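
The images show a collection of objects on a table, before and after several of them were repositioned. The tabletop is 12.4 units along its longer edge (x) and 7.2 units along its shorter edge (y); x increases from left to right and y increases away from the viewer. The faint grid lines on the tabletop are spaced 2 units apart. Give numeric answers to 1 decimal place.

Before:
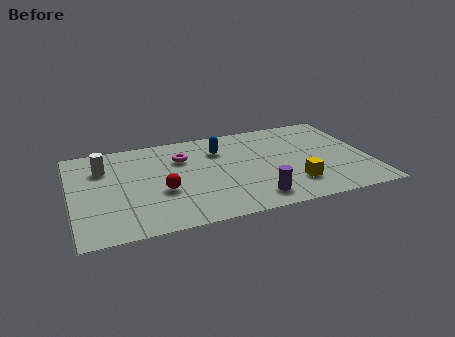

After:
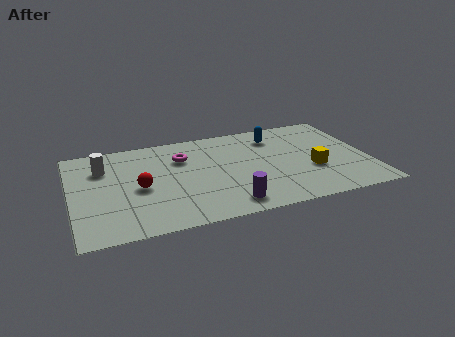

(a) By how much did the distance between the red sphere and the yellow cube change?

+1.7

Before: roughly 5.5 units apart; after: 7.2. That's 1.7 units further apart.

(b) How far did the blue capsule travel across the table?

2.4

From (6.3, 5.3) to (8.7, 5.7), the blue capsule covered √(2.4² + 0.4²) ≈ 2.4 units.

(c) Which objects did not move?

the white cylinder and the magenta torus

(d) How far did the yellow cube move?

1.3

The yellow cube was near (9.1, 1.8) before and (10.0, 2.7) after, so it travelled √(0.9² + 0.9²) ≈ 1.3 units.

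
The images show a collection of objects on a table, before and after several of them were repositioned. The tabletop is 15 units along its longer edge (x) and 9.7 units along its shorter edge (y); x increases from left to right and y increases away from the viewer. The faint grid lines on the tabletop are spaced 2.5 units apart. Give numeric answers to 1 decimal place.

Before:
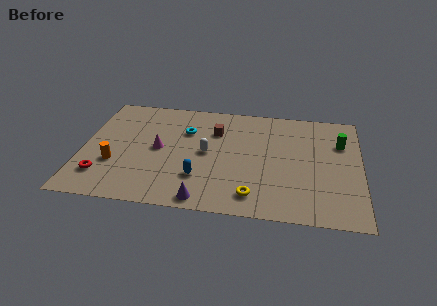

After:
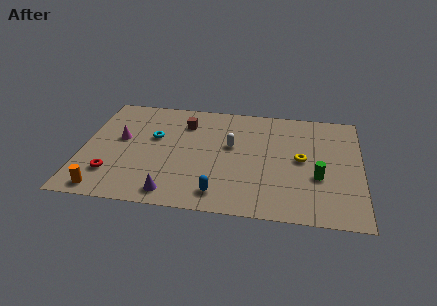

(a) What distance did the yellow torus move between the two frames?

4.2

The yellow torus was near (9.3, 1.6) before and (11.8, 5.0) after, so it travelled √(2.5² + 3.4²) ≈ 4.2 units.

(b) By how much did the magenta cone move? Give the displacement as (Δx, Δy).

(-2.1, 0.6)

The magenta cone was at about (4.1, 4.9) and moved to about (2.0, 5.5).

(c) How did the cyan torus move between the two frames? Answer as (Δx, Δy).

(-1.7, -0.8)

From the two frames, the cyan torus sits at roughly (5.5, 6.7) before and (3.8, 5.9) after.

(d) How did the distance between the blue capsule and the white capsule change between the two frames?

+2.0

Before: roughly 2.2 units apart; after: 4.2. That's 2.0 units further apart.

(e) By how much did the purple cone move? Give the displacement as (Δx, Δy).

(-1.7, 0.3)

The purple cone was at about (6.7, 0.9) and moved to about (5.0, 1.2).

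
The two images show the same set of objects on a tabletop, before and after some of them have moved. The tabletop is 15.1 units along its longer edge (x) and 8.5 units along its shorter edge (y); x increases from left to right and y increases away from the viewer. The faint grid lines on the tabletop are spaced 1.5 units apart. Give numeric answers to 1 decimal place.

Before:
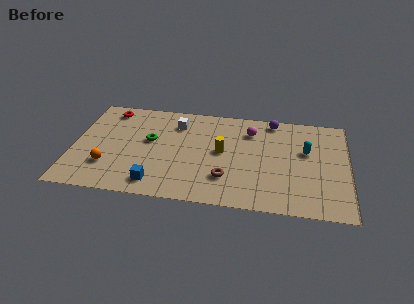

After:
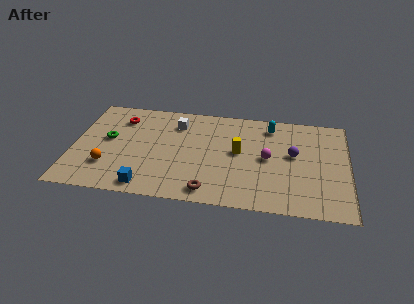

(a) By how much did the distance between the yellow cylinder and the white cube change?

+0.7

They were about 3.3 units apart before and 4.0 after — 0.7 units further apart.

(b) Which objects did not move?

the orange sphere and the white cube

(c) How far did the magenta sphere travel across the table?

2.4

The magenta sphere was near (9.7, 6.5) before and (10.7, 4.3) after, so it travelled √(1.0² + 2.2²) ≈ 2.4 units.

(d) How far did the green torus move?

2.3

The green torus moved from about (4.2, 4.9) to (1.9, 4.7), a distance of √(2.3² + 0.2²) ≈ 2.3.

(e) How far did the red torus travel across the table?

1.0

The red torus moved from about (1.8, 7.3) to (2.5, 6.6), a distance of √(0.7² + 0.7²) ≈ 1.0.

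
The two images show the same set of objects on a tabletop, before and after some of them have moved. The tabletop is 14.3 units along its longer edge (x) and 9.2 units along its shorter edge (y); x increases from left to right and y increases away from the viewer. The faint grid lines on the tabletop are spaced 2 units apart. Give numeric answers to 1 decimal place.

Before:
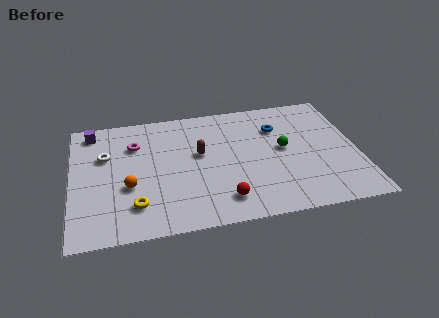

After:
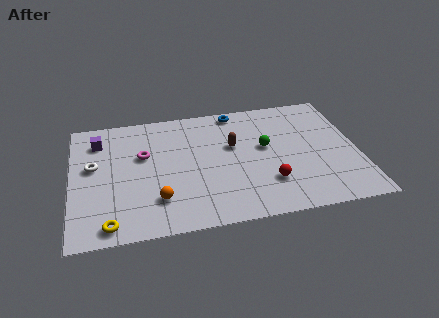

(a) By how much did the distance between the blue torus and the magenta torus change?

-1.7

Before: roughly 7.2 units apart; after: 5.5. That's 1.7 units closer together.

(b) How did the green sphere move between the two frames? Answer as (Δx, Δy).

(-0.9, 0.3)

The green sphere started near (10.6, 4.9) and ended near (9.7, 5.2).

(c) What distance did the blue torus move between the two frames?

2.6

The blue torus moved from about (10.4, 6.6) to (8.4, 8.3), a distance of √(2.0² + 1.7²) ≈ 2.6.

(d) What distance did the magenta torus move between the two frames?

1.0

The magenta torus was near (3.2, 6.6) before and (3.6, 5.7) after, so it travelled √(0.4² + 0.9²) ≈ 1.0 units.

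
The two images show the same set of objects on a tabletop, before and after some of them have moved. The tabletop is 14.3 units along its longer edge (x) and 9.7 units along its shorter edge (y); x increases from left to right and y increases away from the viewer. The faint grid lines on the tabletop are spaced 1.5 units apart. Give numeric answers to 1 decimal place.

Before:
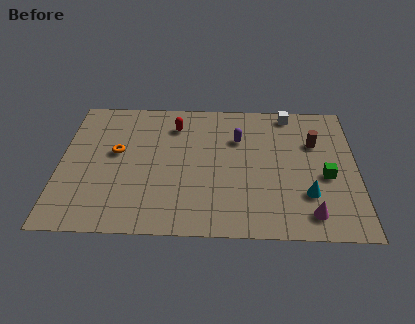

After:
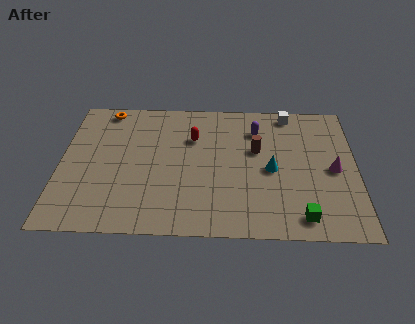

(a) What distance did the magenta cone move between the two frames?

3.3

The magenta cone moved from about (12.0, 1.5) to (13.2, 4.6), a distance of √(1.2² + 3.1²) ≈ 3.3.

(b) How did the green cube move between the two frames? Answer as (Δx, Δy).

(-1.2, -2.8)

From the two frames, the green cube sits at roughly (12.8, 4.1) before and (11.6, 1.3) after.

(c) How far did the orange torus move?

3.3

The orange torus moved from about (2.7, 5.5) to (2.1, 8.7), a distance of √(0.6² + 3.2²) ≈ 3.3.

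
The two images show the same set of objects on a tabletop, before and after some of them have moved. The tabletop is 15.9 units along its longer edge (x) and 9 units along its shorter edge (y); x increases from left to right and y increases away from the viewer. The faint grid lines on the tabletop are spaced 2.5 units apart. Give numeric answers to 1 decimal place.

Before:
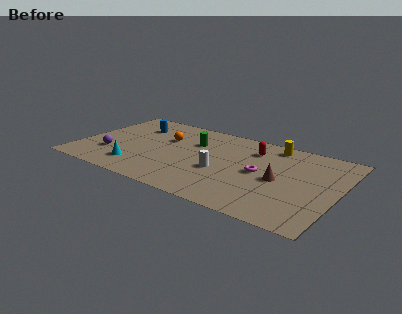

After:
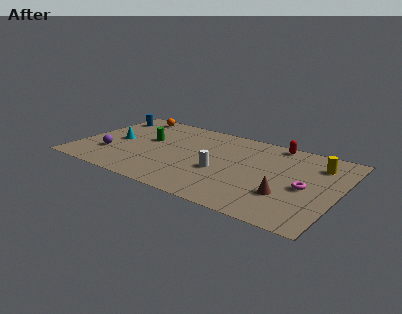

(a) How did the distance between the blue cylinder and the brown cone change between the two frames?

+3.0

Before: roughly 9.8 units apart; after: 12.8. That's 3.0 units further apart.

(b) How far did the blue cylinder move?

2.0

From (2.9, 6.7) to (1.0, 7.2), the blue cylinder covered √(1.9² + 0.5²) ≈ 2.0 units.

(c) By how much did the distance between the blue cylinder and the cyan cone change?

-1.9

Before: roughly 4.9 units apart; after: 3.0. That's 1.9 units closer together.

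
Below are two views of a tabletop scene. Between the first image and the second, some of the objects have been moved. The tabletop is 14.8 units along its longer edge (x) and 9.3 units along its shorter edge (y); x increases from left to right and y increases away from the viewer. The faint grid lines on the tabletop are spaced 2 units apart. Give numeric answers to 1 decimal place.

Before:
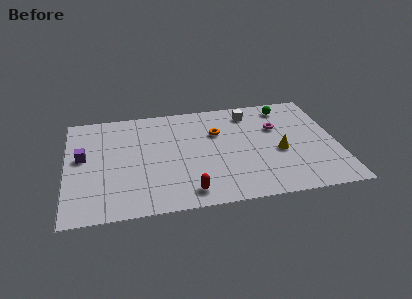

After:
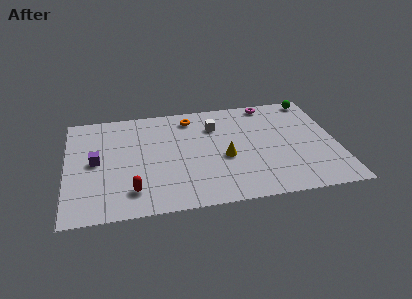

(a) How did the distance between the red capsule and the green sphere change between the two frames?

+3.5

Before: roughly 8.7 units apart; after: 12.2. That's 3.5 units further apart.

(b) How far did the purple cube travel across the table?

0.9

From (0.9, 5.2) to (1.6, 4.7), the purple cube covered √(0.7² + 0.5²) ≈ 0.9 units.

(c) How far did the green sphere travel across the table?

1.7

The green sphere moved from about (12.2, 7.9) to (13.8, 8.4), a distance of √(1.6² + 0.5²) ≈ 1.7.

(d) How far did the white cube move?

2.2

The white cube was near (10.2, 7.7) before and (8.2, 6.8) after, so it travelled √(2.0² + 0.9²) ≈ 2.2 units.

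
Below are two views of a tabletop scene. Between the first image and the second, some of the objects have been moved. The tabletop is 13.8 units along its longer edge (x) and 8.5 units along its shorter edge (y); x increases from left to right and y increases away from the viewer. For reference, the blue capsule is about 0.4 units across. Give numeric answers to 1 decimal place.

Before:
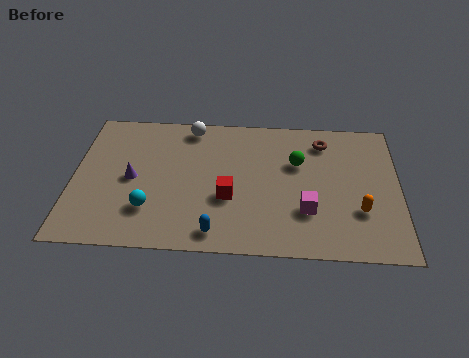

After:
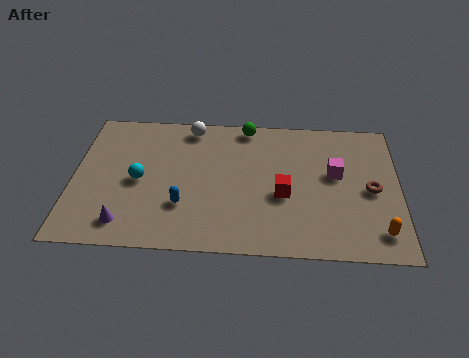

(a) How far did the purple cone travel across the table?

2.7

The purple cone moved from about (2.5, 4.1) to (2.3, 1.4), a distance of √(0.2² + 2.7²) ≈ 2.7.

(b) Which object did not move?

the white sphere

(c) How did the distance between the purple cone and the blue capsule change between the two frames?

-2.0

The distance was about 4.7 in the first image and 2.7 in the second, so they moved 2.0 units closer together.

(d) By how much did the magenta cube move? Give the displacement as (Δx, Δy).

(1.2, 2.3)

The magenta cube started near (9.9, 2.6) and ended near (11.1, 4.9).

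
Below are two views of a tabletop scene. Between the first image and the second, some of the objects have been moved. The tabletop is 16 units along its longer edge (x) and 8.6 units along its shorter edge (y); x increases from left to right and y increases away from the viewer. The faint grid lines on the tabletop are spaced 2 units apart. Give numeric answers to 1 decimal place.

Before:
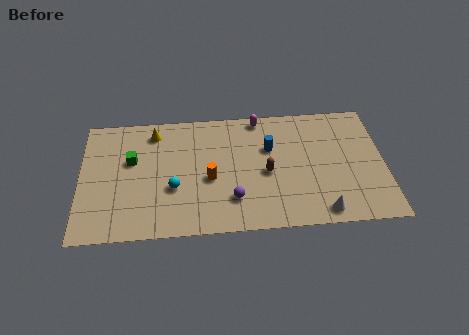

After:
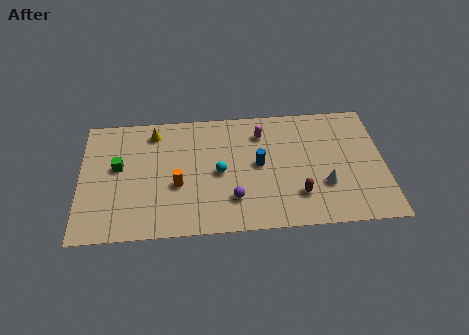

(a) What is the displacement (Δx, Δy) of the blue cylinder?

(-0.6, -1.1)

From the two frames, the blue cylinder sits at roughly (10.0, 5.6) before and (9.4, 4.5) after.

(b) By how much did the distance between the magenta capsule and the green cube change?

+0.6

Before: roughly 7.2 units apart; after: 7.8. That's 0.6 units further apart.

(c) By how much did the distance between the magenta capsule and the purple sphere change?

-1.0

They were about 5.8 units apart before and 4.8 after — 1.0 units closer together.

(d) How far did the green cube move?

0.8

From (2.7, 5.3) to (2.0, 4.9), the green cube covered √(0.7² + 0.4²) ≈ 0.8 units.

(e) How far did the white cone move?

1.8

The white cone moved from about (12.6, 1.0) to (12.8, 2.8), a distance of √(0.2² + 1.8²) ≈ 1.8.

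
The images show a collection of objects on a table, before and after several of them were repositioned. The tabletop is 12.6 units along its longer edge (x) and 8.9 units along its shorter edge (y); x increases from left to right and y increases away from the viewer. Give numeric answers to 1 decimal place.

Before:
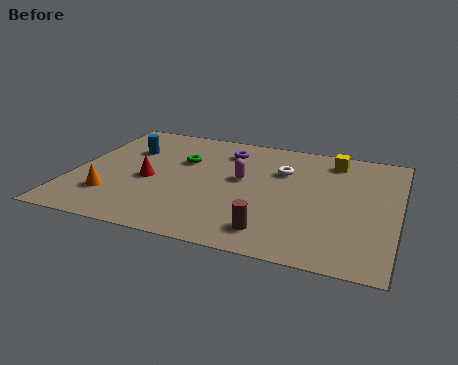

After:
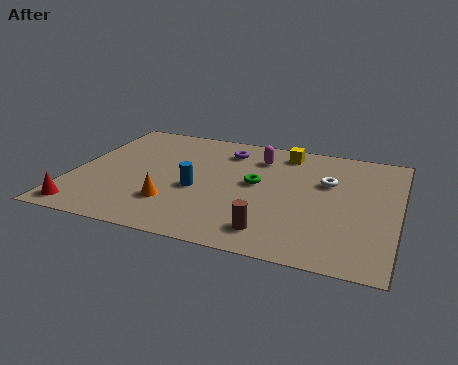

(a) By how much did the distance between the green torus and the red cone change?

+5.2

The distance was about 2.2 in the first image and 7.4 in the second, so they moved 5.2 units further apart.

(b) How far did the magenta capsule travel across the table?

2.0

From (6.5, 5.0) to (7.0, 6.9), the magenta capsule covered √(0.5² + 1.9²) ≈ 2.0 units.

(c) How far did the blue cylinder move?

3.8

The blue cylinder moved from about (1.9, 6.1) to (4.9, 3.7), a distance of √(3.0² + 2.4²) ≈ 3.8.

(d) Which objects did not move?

the purple torus and the brown cylinder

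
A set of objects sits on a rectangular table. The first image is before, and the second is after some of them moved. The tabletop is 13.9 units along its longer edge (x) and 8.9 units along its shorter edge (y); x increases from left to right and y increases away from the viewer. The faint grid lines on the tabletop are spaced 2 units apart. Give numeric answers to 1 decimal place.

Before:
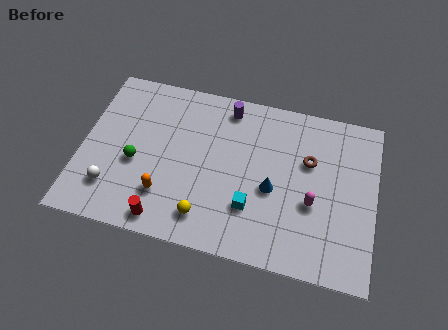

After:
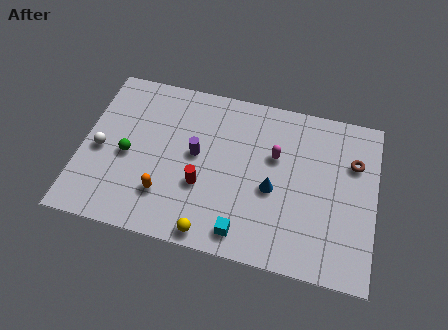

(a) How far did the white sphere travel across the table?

2.0

From (1.6, 2.1) to (0.9, 4.0), the white sphere covered √(0.7² + 1.9²) ≈ 2.0 units.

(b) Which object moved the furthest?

the purple cylinder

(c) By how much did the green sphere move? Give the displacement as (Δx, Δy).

(-0.4, 0.3)

From the two frames, the green sphere sits at roughly (2.6, 3.7) before and (2.2, 4.0) after.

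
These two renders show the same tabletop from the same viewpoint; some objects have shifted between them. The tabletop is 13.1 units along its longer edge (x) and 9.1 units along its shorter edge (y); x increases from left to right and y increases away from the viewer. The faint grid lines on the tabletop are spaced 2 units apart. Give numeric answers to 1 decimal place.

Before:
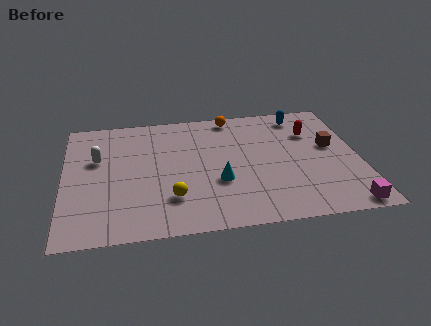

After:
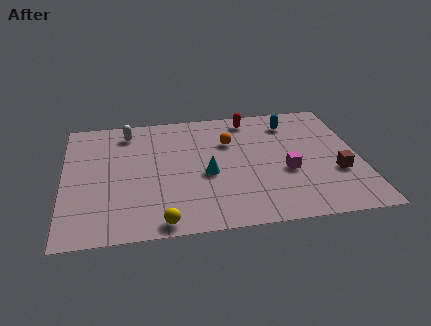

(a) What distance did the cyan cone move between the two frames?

0.8

The cyan cone moved from about (6.8, 3.3) to (6.3, 3.9), a distance of √(0.5² + 0.6²) ≈ 0.8.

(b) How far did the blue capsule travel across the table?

0.7

The blue capsule moved from about (10.7, 7.8) to (10.2, 7.3), a distance of √(0.5² + 0.5²) ≈ 0.7.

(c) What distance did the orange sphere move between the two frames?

2.0

From (7.6, 8.2) to (7.4, 6.2), the orange sphere covered √(0.2² + 2.0²) ≈ 2.0 units.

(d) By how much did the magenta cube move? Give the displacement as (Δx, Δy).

(-2.4, 2.8)

The magenta cube was at about (12.2, 0.8) and moved to about (9.8, 3.6).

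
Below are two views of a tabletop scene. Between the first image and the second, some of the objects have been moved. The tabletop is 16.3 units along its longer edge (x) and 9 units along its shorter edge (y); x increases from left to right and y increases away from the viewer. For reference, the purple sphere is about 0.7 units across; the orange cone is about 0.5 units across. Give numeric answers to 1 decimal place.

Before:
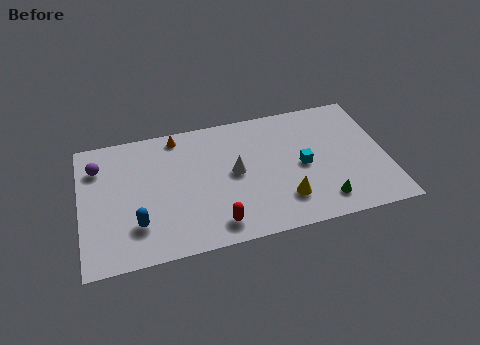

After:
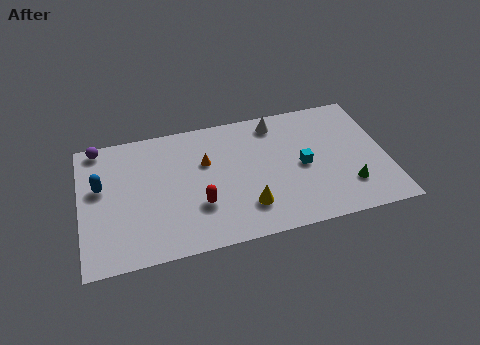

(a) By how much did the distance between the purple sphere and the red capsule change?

-0.7

The distance was about 8.1 in the first image and 7.4 in the second, so they moved 0.7 units closer together.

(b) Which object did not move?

the cyan cube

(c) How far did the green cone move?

1.6

The green cone was near (12.7, 1.6) before and (14.1, 2.3) after, so it travelled √(1.4² + 0.7²) ≈ 1.6 units.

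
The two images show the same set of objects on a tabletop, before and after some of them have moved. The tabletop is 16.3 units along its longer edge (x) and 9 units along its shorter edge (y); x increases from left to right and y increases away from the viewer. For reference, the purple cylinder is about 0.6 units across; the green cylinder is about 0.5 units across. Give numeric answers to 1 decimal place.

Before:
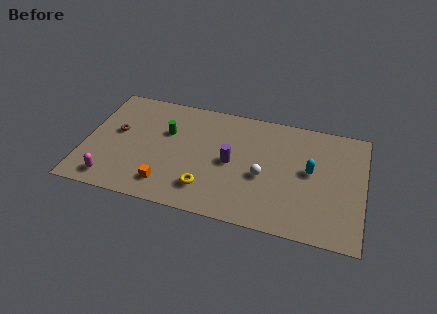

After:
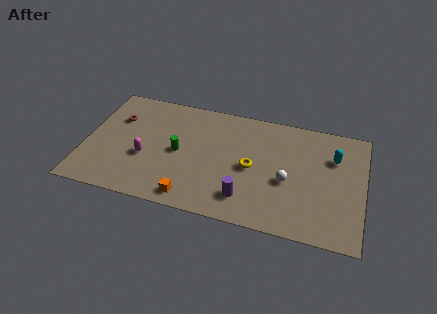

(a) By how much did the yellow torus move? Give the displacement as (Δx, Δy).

(2.5, 2.3)

The yellow torus was at about (7.3, 2.0) and moved to about (9.8, 4.3).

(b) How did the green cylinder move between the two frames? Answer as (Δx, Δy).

(0.8, -1.4)

The green cylinder started near (4.7, 5.8) and ended near (5.5, 4.4).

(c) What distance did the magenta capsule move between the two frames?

2.8

From (1.8, 1.3) to (3.6, 3.5), the magenta capsule covered √(1.8² + 2.2²) ≈ 2.8 units.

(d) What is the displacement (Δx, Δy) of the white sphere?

(1.4, 0.0)

The white sphere started near (10.5, 3.8) and ended near (11.9, 3.8).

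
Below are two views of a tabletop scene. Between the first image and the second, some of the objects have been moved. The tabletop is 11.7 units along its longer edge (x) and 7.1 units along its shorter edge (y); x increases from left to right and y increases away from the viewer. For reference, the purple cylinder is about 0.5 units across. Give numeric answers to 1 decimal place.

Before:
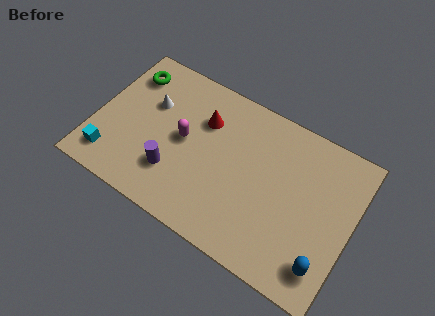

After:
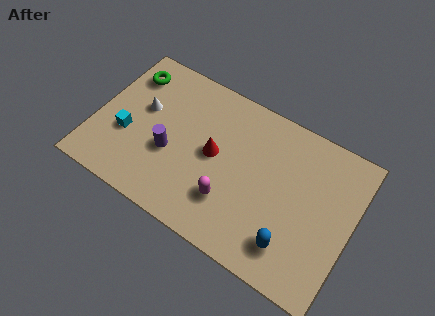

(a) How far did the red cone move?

1.5

From (4.7, 5.0) to (5.4, 3.7), the red cone covered √(0.7² + 1.3²) ≈ 1.5 units.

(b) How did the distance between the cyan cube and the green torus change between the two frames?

-1.4

The distance was about 4.3 in the first image and 2.9 in the second, so they moved 1.4 units closer together.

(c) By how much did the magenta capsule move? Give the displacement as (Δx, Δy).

(2.4, -1.7)

The magenta capsule was at about (4.0, 3.7) and moved to about (6.4, 2.0).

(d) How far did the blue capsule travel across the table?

1.5

The blue capsule was near (10.8, 1.4) before and (9.3, 1.5) after, so it travelled √(1.5² + 0.1²) ≈ 1.5 units.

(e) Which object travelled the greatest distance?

the magenta capsule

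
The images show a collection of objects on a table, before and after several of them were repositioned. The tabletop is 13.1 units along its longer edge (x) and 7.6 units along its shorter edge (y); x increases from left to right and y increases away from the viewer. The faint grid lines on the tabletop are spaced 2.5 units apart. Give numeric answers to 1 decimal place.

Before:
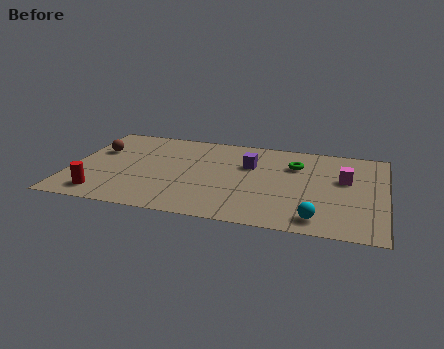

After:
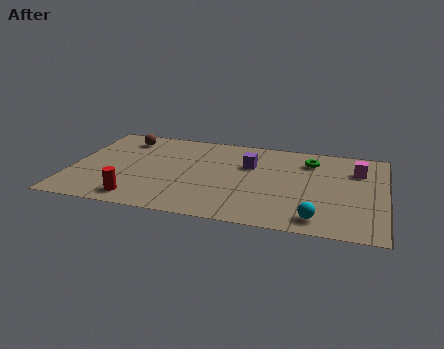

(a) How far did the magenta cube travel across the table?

1.0

From (11.4, 4.6) to (11.9, 5.5), the magenta cube covered √(0.5² + 0.9²) ≈ 1.0 units.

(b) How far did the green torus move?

0.8

From (9.3, 5.4) to (9.9, 5.9), the green torus covered √(0.6² + 0.5²) ≈ 0.8 units.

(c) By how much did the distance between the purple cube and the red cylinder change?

-1.1

The distance was about 7.0 in the first image and 5.9 in the second, so they moved 1.1 units closer together.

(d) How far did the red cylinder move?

1.5

The red cylinder was near (1.5, 1.2) before and (3.0, 1.1) after, so it travelled √(1.5² + 0.1²) ≈ 1.5 units.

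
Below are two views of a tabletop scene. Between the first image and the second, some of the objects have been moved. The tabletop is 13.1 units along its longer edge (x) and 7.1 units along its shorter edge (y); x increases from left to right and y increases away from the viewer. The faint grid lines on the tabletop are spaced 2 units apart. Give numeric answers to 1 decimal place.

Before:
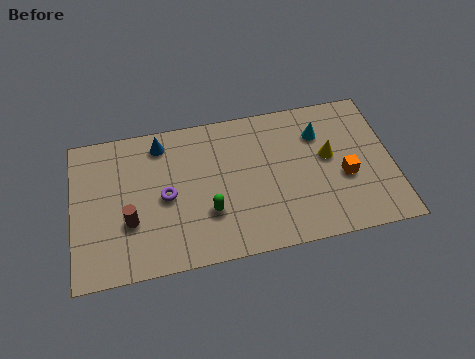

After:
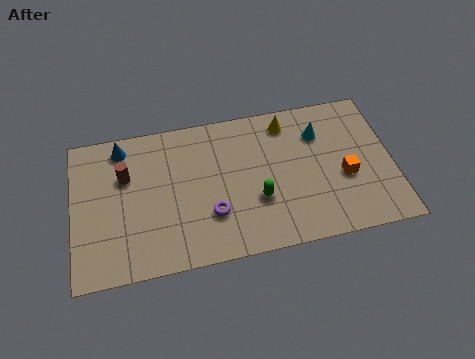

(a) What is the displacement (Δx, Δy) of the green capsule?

(2.0, 0.2)

The green capsule was at about (5.5, 2.3) and moved to about (7.5, 2.5).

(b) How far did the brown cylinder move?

2.2

The brown cylinder moved from about (2.3, 2.5) to (2.2, 4.7), a distance of √(0.1² + 2.2²) ≈ 2.2.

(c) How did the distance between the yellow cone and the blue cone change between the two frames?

-0.3

Before: roughly 7.1 units apart; after: 6.8. That's 0.3 units closer together.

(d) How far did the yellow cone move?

2.6

The yellow cone moved from about (10.5, 4.0) to (8.9, 6.0), a distance of √(1.6² + 2.0²) ≈ 2.6.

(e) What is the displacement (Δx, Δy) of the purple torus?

(1.8, -1.2)

From the two frames, the purple torus sits at roughly (3.8, 3.4) before and (5.6, 2.2) after.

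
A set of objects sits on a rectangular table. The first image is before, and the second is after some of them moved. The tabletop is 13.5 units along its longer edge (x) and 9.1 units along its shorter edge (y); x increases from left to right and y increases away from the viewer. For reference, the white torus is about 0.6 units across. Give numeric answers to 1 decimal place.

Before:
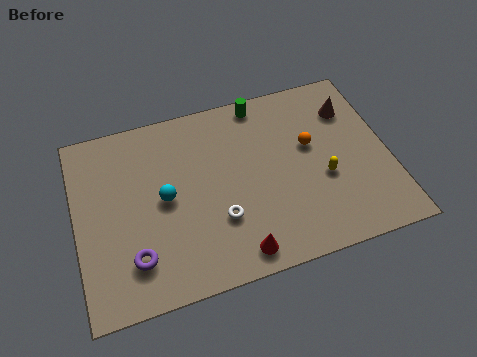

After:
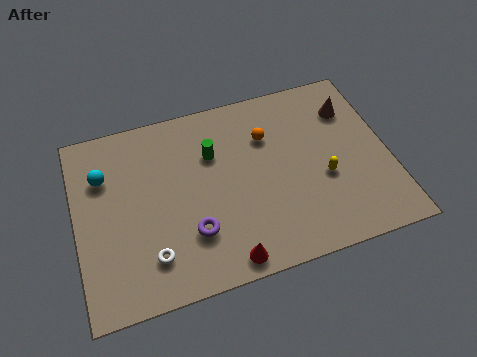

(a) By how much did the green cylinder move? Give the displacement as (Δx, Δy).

(-2.3, -2.0)

From the two frames, the green cylinder sits at roughly (8.3, 8.2) before and (6.0, 6.2) after.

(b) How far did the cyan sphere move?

3.1

The cyan sphere moved from about (3.8, 4.6) to (1.3, 6.4), a distance of √(2.5² + 1.8²) ≈ 3.1.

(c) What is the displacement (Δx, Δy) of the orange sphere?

(-1.8, 1.0)

The orange sphere was at about (10.2, 5.4) and moved to about (8.4, 6.4).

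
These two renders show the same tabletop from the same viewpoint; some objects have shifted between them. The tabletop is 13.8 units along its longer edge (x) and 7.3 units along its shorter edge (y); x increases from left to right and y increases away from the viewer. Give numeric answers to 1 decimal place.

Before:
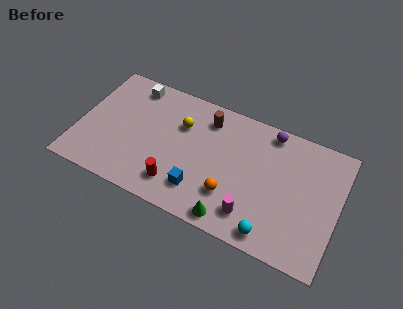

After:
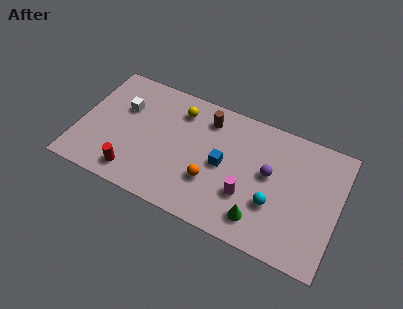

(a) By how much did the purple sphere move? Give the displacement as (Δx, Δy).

(0.2, -2.4)

The purple sphere was at about (9.9, 6.5) and moved to about (10.1, 4.1).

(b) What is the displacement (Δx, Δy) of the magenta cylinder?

(-0.4, 0.9)

From the two frames, the magenta cylinder sits at roughly (9.5, 1.5) before and (9.1, 2.4) after.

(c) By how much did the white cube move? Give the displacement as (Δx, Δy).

(-0.3, -1.5)

The white cube was at about (2.5, 6.3) and moved to about (2.2, 4.8).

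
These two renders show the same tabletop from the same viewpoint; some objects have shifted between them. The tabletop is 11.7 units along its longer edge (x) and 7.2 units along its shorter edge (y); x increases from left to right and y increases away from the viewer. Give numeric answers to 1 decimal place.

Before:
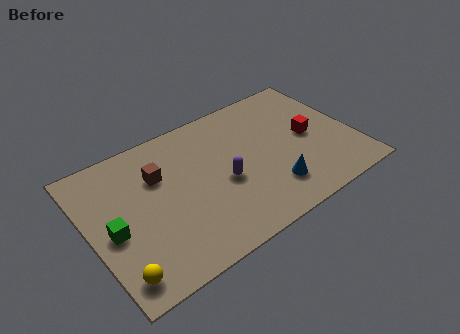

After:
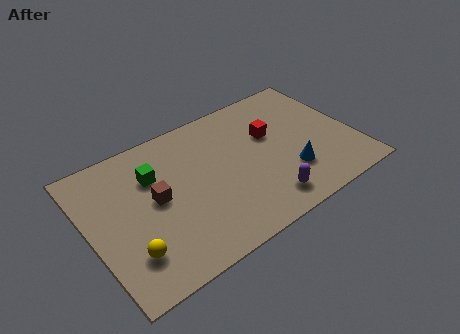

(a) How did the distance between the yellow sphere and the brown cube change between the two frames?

-2.0

Before: roughly 4.5 units apart; after: 2.5. That's 2.0 units closer together.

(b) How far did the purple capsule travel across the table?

2.4

From (5.8, 3.1) to (7.3, 1.2), the purple capsule covered √(1.5² + 1.9²) ≈ 2.4 units.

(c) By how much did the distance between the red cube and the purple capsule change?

-0.6

The distance was about 4.0 in the first image and 3.4 in the second, so they moved 0.6 units closer together.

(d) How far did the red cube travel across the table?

1.8

The red cube moved from about (9.8, 3.6) to (8.2, 4.5), a distance of √(1.6² + 0.9²) ≈ 1.8.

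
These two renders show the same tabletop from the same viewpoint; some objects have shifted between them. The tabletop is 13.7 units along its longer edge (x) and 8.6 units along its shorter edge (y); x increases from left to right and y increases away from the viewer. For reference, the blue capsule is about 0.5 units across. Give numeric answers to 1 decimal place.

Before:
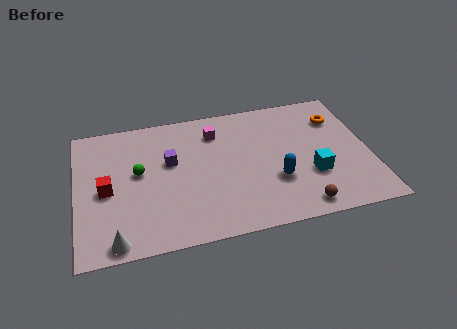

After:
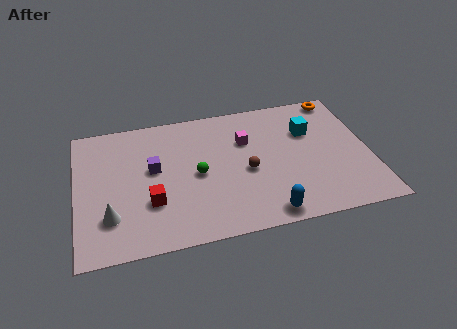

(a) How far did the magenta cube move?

1.7

From (6.6, 6.7) to (8.0, 5.8), the magenta cube covered √(1.4² + 0.9²) ≈ 1.7 units.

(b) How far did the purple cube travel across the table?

0.9

The purple cube was near (4.4, 5.2) before and (3.6, 4.9) after, so it travelled √(0.8² + 0.3²) ≈ 0.9 units.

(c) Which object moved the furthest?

the brown sphere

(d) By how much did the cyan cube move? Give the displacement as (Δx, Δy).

(0.1, 2.9)

The cyan cube started near (10.9, 2.9) and ended near (11.0, 5.8).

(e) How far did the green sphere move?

2.8

From (2.9, 4.8) to (5.6, 4.1), the green sphere covered √(2.7² + 0.7²) ≈ 2.8 units.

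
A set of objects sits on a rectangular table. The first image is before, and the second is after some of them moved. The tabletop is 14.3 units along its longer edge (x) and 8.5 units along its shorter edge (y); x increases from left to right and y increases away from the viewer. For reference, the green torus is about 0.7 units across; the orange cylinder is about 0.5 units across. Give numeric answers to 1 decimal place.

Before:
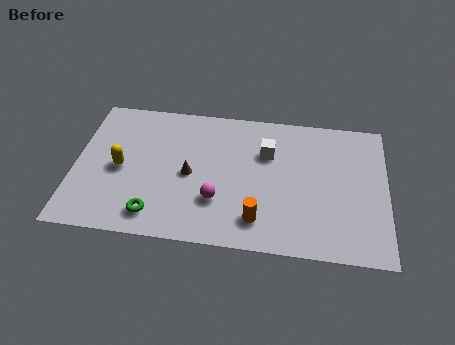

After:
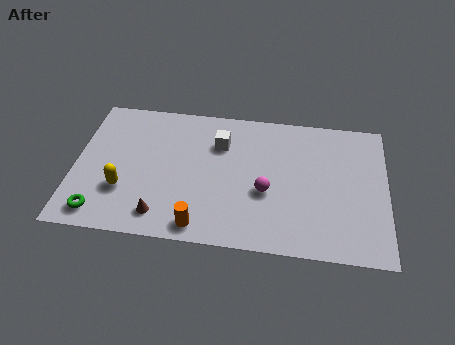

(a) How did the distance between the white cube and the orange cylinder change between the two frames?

+1.0

Before: roughly 4.1 units apart; after: 5.1. That's 1.0 units further apart.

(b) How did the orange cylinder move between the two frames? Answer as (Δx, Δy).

(-2.6, -0.7)

From the two frames, the orange cylinder sits at roughly (8.5, 1.7) before and (5.9, 1.0) after.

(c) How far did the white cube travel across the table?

2.2

From (8.8, 5.8) to (6.6, 6.1), the white cube covered √(2.2² + 0.3²) ≈ 2.2 units.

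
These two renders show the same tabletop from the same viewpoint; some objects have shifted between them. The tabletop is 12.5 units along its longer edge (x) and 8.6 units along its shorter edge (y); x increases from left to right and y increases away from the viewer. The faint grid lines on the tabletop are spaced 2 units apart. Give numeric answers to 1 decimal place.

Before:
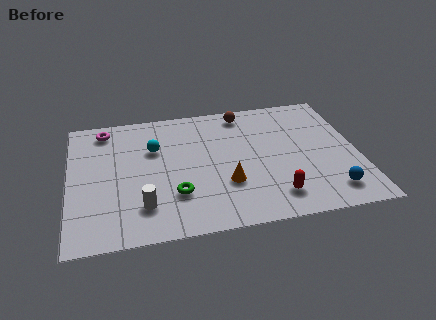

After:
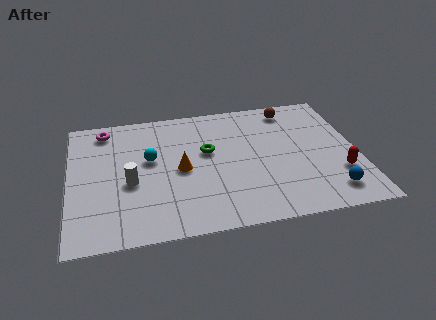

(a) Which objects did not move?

the blue sphere and the magenta torus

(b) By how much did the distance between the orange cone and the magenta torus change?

-2.3

They were about 6.9 units apart before and 4.6 after — 2.3 units closer together.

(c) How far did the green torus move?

3.0

From (4.5, 2.5) to (6.0, 5.1), the green torus covered √(1.5² + 2.6²) ≈ 3.0 units.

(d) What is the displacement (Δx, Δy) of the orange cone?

(-1.9, 1.3)

From the two frames, the orange cone sits at roughly (6.7, 2.8) before and (4.8, 4.1) after.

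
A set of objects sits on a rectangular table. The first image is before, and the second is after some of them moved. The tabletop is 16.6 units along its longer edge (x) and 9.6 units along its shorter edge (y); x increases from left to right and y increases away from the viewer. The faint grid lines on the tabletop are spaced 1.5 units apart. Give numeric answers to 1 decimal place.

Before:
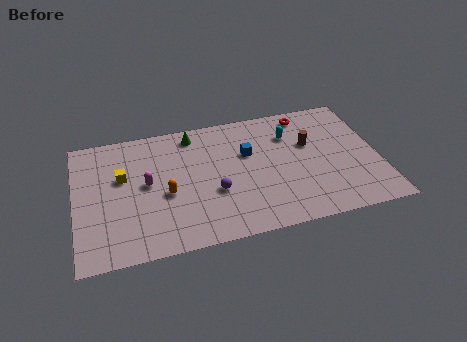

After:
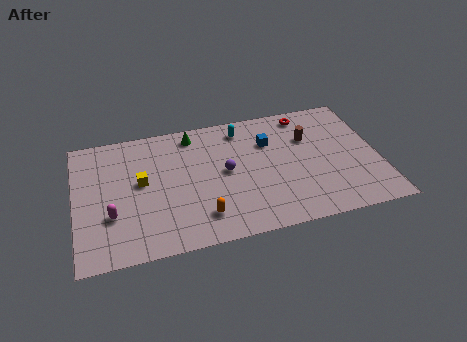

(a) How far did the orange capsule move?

2.8

The orange capsule was near (4.9, 4.1) before and (6.7, 2.0) after, so it travelled √(1.8² + 2.1²) ≈ 2.8 units.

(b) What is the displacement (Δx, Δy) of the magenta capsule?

(-2.0, -1.9)

The magenta capsule was at about (3.9, 5.1) and moved to about (1.9, 3.2).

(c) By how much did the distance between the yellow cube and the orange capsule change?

+1.6

Before: roughly 2.9 units apart; after: 4.5. That's 1.6 units further apart.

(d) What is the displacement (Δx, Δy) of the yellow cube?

(1.0, -0.6)

From the two frames, the yellow cube sits at roughly (2.6, 5.9) before and (3.6, 5.3) after.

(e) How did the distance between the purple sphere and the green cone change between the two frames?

-1.1

The distance was about 4.8 in the first image and 3.7 in the second, so they moved 1.1 units closer together.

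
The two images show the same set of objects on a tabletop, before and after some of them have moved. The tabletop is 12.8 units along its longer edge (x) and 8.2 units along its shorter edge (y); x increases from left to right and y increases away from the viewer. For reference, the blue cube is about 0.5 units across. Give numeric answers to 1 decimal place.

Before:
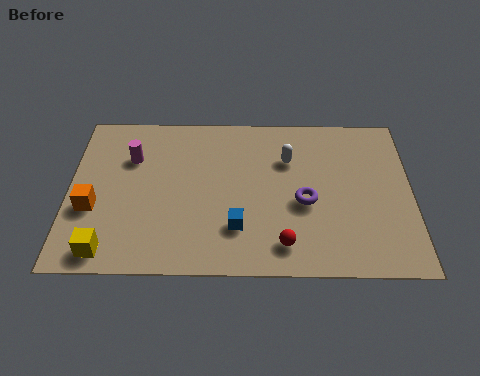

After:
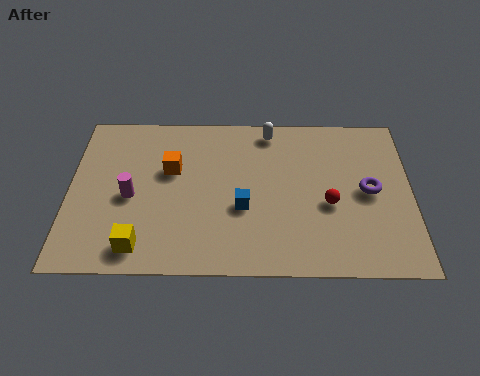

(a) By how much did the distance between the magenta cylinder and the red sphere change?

+0.3

They were about 7.1 units apart before and 7.4 after — 0.3 units further apart.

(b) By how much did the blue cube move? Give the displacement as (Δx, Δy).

(0.2, 1.0)

The blue cube started near (6.3, 2.2) and ended near (6.5, 3.2).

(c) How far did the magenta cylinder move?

2.0

The magenta cylinder moved from about (2.3, 5.7) to (2.3, 3.7), a distance of √(0.0² + 2.0²) ≈ 2.0.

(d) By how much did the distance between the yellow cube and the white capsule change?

-0.5

Before: roughly 8.2 units apart; after: 7.7. That's 0.5 units closer together.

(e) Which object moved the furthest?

the orange cube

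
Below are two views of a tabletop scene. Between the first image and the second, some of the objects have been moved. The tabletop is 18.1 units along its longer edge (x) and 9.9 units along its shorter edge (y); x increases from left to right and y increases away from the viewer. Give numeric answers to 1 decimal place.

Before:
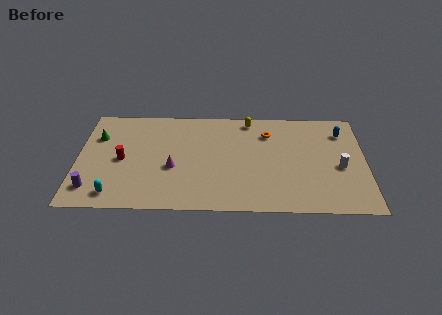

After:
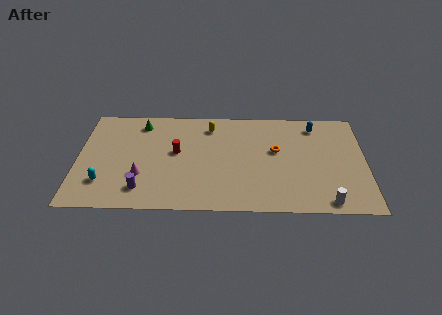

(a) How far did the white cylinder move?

3.4

The white cylinder was near (16.5, 4.3) before and (15.6, 1.0) after, so it travelled √(0.9² + 3.3²) ≈ 3.4 units.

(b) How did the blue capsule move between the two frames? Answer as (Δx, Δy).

(-1.7, 0.6)

The blue capsule started near (16.7, 7.7) and ended near (15.0, 8.3).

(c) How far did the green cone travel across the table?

3.0

The green cone was near (1.2, 6.9) before and (3.9, 8.3) after, so it travelled √(2.7² + 1.4²) ≈ 3.0 units.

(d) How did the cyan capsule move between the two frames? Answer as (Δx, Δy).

(-0.7, 1.1)

From the two frames, the cyan capsule sits at roughly (2.4, 1.4) before and (1.7, 2.5) after.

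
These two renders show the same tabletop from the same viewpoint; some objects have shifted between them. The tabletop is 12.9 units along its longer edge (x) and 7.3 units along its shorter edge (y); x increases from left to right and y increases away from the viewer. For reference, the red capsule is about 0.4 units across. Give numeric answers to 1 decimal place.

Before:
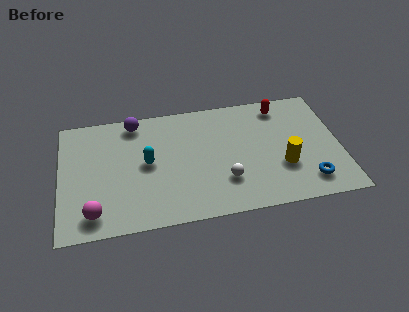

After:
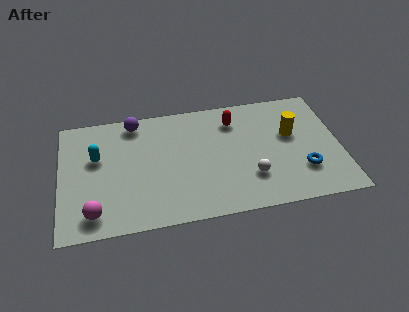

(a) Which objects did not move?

the magenta sphere and the purple sphere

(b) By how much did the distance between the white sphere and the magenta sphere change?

+1.2

The distance was about 6.1 in the first image and 7.3 in the second, so they moved 1.2 units further apart.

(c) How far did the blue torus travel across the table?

0.7

From (11.3, 1.4) to (11.1, 2.1), the blue torus covered √(0.2² + 0.7²) ≈ 0.7 units.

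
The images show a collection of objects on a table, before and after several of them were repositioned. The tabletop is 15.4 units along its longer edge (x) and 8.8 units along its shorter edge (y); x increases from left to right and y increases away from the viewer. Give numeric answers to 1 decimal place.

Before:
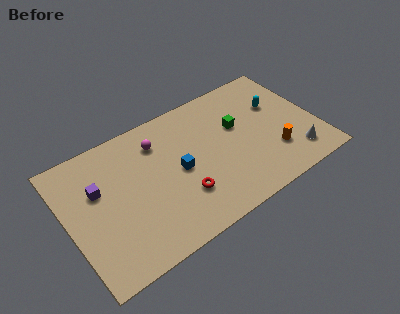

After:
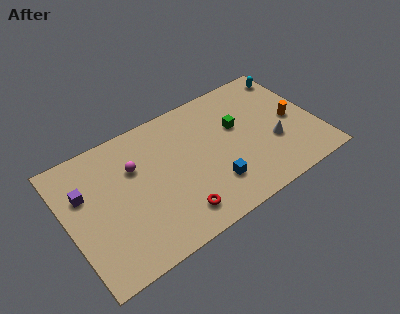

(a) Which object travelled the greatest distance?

the blue cube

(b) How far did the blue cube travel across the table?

2.7

From (6.8, 4.3) to (8.6, 2.3), the blue cube covered √(1.8² + 2.0²) ≈ 2.7 units.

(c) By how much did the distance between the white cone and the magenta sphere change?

-0.6

The distance was about 9.3 in the first image and 8.7 in the second, so they moved 0.6 units closer together.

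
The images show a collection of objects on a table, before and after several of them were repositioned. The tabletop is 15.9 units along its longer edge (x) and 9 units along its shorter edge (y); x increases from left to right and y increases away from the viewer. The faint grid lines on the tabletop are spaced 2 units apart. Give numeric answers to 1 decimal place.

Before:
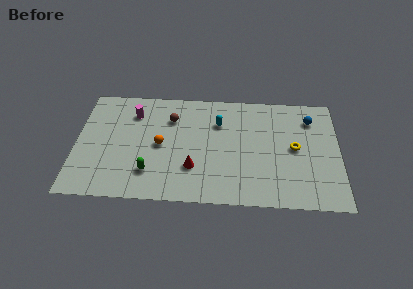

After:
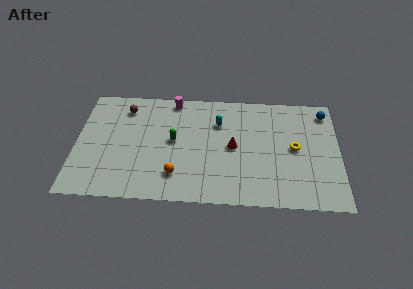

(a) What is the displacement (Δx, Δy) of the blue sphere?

(0.9, 0.6)

The blue sphere was at about (14.2, 7.0) and moved to about (15.1, 7.6).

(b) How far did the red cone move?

3.0

The red cone moved from about (7.1, 2.7) to (9.5, 4.5), a distance of √(2.4² + 1.8²) ≈ 3.0.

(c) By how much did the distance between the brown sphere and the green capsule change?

-0.7

They were about 4.6 units apart before and 3.9 after — 0.7 units closer together.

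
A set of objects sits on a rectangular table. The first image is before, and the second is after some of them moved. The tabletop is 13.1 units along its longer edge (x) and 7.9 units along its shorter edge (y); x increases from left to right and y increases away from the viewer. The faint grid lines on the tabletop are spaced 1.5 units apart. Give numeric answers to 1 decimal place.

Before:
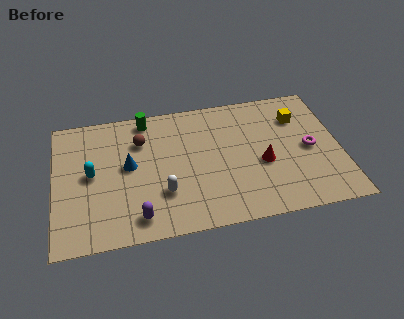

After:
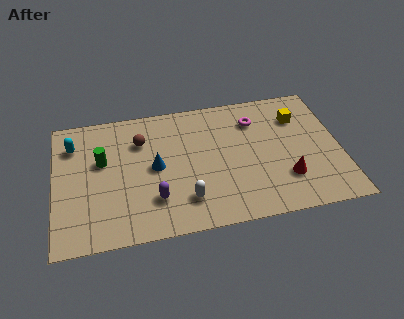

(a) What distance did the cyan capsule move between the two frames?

2.1

The cyan capsule was near (1.7, 4.1) before and (0.9, 6.0) after, so it travelled √(0.8² + 1.9²) ≈ 2.1 units.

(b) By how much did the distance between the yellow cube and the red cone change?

+0.6

They were about 3.1 units apart before and 3.7 after — 0.6 units further apart.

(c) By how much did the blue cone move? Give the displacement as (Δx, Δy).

(1.2, -0.3)

The blue cone started near (3.4, 4.3) and ended near (4.6, 4.0).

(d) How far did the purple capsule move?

1.2

The purple capsule moved from about (3.7, 1.2) to (4.5, 2.1), a distance of √(0.8² + 0.9²) ≈ 1.2.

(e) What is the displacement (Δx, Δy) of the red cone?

(1.0, -1.1)

The red cone was at about (9.5, 3.3) and moved to about (10.5, 2.2).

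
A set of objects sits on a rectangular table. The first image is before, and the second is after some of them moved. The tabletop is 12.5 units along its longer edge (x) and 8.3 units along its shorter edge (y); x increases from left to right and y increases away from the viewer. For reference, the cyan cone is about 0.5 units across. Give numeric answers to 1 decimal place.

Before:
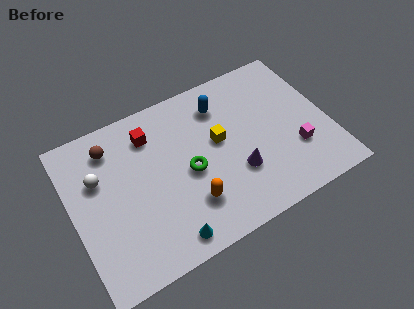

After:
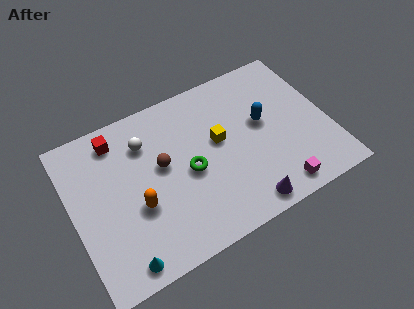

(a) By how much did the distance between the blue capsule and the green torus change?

+0.5

Before: roughly 3.4 units apart; after: 3.9. That's 0.5 units further apart.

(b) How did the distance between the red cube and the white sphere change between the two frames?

-1.4

The distance was about 2.9 in the first image and 1.5 in the second, so they moved 1.4 units closer together.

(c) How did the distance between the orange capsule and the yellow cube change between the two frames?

+1.4

They were about 3.1 units apart before and 4.5 after — 1.4 units further apart.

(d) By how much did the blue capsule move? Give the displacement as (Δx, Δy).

(1.8, -1.8)

From the two frames, the blue capsule sits at roughly (7.6, 6.5) before and (9.4, 4.7) after.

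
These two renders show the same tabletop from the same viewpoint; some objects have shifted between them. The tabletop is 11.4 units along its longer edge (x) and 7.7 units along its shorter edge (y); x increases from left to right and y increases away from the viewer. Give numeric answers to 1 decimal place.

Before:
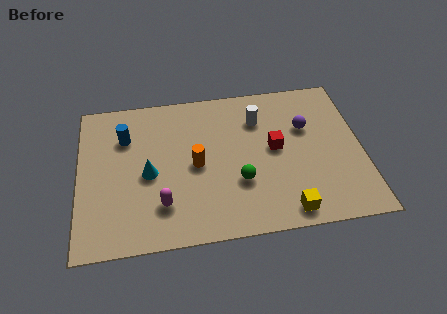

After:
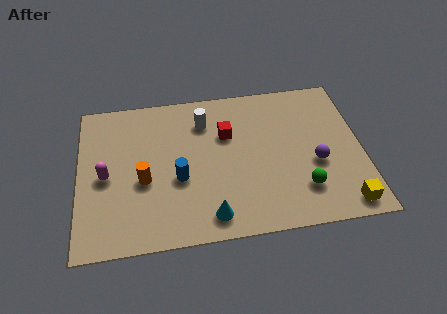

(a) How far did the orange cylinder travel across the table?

2.2

The orange cylinder moved from about (4.7, 3.7) to (2.6, 3.2), a distance of √(2.1² + 0.5²) ≈ 2.2.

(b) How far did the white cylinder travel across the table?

2.2

The white cylinder was near (7.3, 5.7) before and (5.1, 5.9) after, so it travelled √(2.2² + 0.2²) ≈ 2.2 units.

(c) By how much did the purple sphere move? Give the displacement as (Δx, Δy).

(0.3, -1.9)

The purple sphere started near (9.2, 5.0) and ended near (9.5, 3.1).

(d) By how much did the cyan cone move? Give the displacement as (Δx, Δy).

(2.4, -2.4)

From the two frames, the cyan cone sits at roughly (2.8, 3.5) before and (5.2, 1.1) after.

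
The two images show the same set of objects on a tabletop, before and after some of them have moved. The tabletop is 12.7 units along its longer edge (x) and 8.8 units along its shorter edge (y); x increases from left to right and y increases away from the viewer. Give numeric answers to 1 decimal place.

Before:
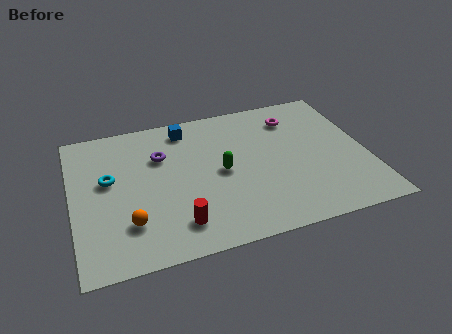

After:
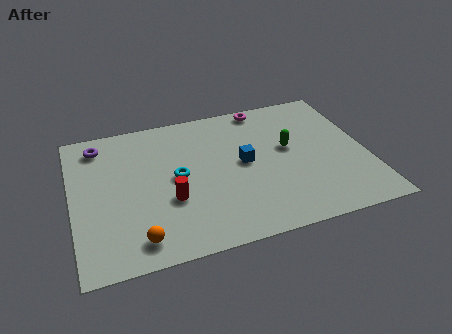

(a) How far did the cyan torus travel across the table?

3.0

The cyan torus was near (1.6, 5.1) before and (4.5, 4.5) after, so it travelled √(2.9² + 0.6²) ≈ 3.0 units.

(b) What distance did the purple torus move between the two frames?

3.0

From (3.9, 6.0) to (1.3, 7.4), the purple torus covered √(2.6² + 1.4²) ≈ 3.0 units.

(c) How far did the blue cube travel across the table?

3.7

The blue cube was near (5.1, 7.5) before and (7.4, 4.6) after, so it travelled √(2.3² + 2.9²) ≈ 3.7 units.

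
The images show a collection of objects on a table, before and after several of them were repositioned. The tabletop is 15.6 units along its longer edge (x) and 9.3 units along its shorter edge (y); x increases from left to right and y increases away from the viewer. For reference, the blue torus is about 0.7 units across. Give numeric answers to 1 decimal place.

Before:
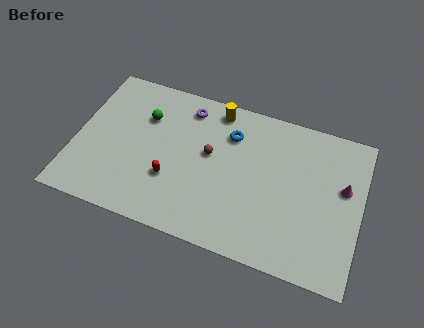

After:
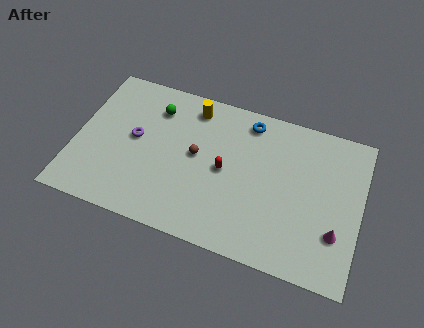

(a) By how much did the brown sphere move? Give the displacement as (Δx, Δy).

(-0.7, -0.3)

The brown sphere was at about (7.3, 5.3) and moved to about (6.6, 5.0).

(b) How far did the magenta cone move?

2.8

From (14.6, 5.6) to (14.4, 2.8), the magenta cone covered √(0.2² + 2.8²) ≈ 2.8 units.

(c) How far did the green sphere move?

0.9

The green sphere was near (3.6, 6.5) before and (4.1, 7.2) after, so it travelled √(0.5² + 0.7²) ≈ 0.9 units.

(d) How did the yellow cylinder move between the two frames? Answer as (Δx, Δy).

(-1.3, -0.3)

The yellow cylinder started near (7.4, 8.2) and ended near (6.1, 7.9).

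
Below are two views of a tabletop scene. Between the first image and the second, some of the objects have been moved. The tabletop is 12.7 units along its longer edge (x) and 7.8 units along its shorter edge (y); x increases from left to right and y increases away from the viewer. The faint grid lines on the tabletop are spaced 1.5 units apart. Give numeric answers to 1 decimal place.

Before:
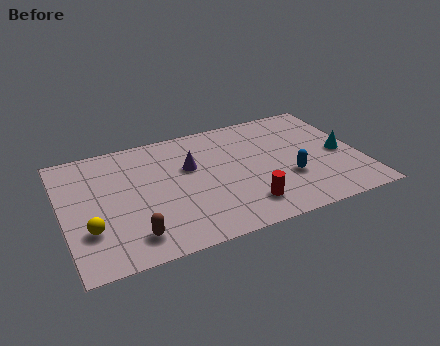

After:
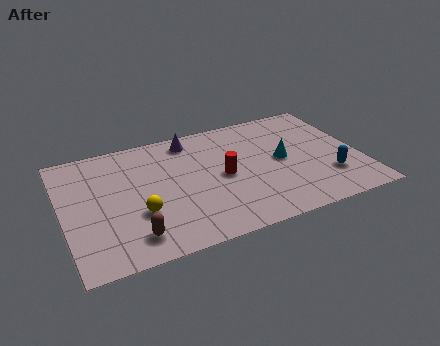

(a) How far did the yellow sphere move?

2.1

The yellow sphere was near (1.0, 2.4) before and (3.1, 2.7) after, so it travelled √(2.1² + 0.3²) ≈ 2.1 units.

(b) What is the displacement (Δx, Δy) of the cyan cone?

(-2.5, 0.4)

The cyan cone was at about (11.9, 3.6) and moved to about (9.4, 4.0).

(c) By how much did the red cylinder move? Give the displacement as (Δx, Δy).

(-0.7, 2.2)

From the two frames, the red cylinder sits at roughly (7.5, 1.6) before and (6.8, 3.8) after.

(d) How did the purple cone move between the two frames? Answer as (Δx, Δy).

(0.2, 1.8)

The purple cone started near (5.5, 4.9) and ended near (5.7, 6.7).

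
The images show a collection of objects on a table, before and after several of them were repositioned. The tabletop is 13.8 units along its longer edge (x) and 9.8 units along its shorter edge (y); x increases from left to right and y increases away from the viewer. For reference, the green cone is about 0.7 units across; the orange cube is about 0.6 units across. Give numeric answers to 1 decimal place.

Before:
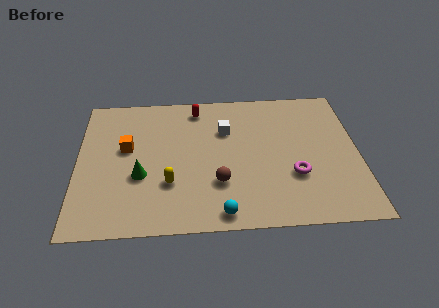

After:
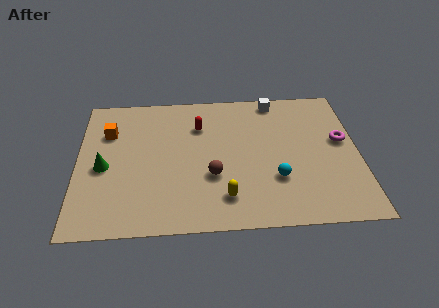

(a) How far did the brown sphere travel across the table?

0.6

From (6.9, 3.0) to (6.6, 3.5), the brown sphere covered √(0.3² + 0.5²) ≈ 0.6 units.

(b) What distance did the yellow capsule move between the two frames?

2.9

From (4.5, 3.1) to (7.2, 2.0), the yellow capsule covered √(2.7² + 1.1²) ≈ 2.9 units.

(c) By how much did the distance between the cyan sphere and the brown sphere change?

+1.1

They were about 2.0 units apart before and 3.1 after — 1.1 units further apart.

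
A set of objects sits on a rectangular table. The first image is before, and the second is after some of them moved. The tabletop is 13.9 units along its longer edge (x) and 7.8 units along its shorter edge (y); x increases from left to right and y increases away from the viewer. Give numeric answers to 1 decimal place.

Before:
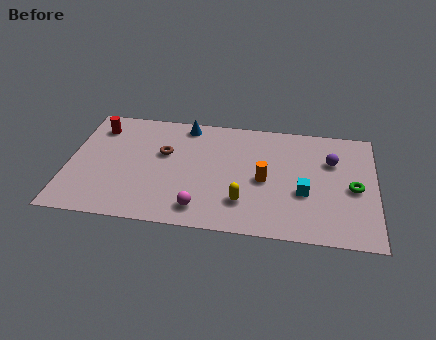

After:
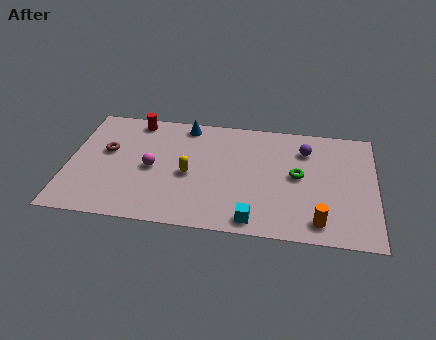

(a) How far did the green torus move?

2.5

The green torus moved from about (12.9, 3.6) to (10.4, 4.1), a distance of √(2.5² + 0.5²) ≈ 2.5.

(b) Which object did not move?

the blue cone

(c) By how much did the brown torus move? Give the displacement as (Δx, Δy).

(-2.6, -0.2)

From the two frames, the brown torus sits at roughly (4.3, 4.8) before and (1.7, 4.6) after.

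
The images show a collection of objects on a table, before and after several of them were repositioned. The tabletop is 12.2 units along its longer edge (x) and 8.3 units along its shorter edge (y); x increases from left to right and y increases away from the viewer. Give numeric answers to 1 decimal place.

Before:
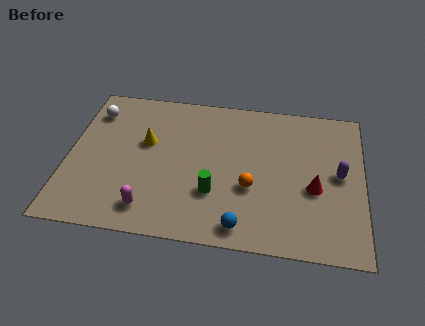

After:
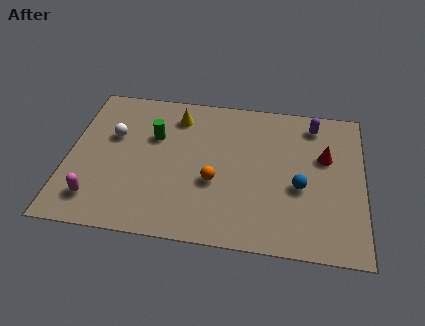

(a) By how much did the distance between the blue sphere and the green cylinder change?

+4.4

The distance was about 2.0 in the first image and 6.4 in the second, so they moved 4.4 units further apart.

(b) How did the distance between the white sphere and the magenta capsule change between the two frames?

-2.1

The distance was about 5.7 in the first image and 3.6 in the second, so they moved 2.1 units closer together.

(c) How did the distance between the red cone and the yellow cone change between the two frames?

-0.8

The distance was about 7.2 in the first image and 6.4 in the second, so they moved 0.8 units closer together.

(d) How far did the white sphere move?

1.6

The white sphere moved from about (0.9, 6.5) to (1.8, 5.2), a distance of √(0.9² + 1.3²) ≈ 1.6.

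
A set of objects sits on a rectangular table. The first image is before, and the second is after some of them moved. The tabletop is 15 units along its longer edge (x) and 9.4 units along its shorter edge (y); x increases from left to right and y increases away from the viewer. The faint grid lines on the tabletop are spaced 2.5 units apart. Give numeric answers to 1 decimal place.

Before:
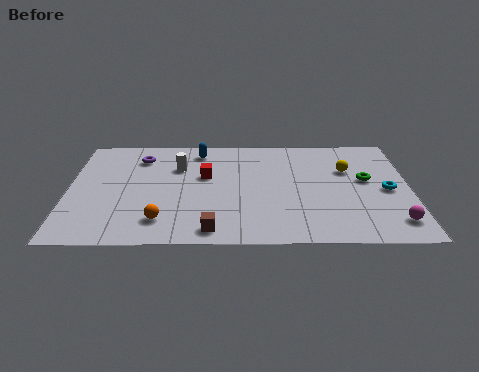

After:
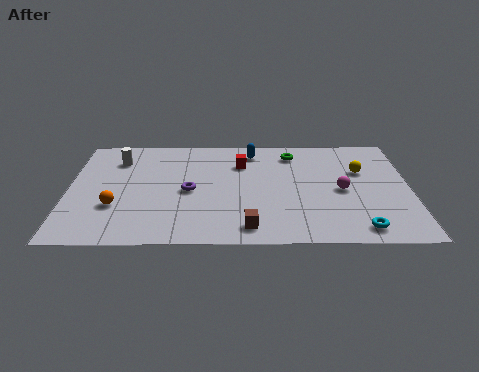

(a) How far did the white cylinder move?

2.8

From (4.8, 6.5) to (2.1, 7.2), the white cylinder covered √(2.7² + 0.7²) ≈ 2.8 units.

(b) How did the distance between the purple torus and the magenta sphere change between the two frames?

-5.8

The distance was about 12.5 in the first image and 6.7 in the second, so they moved 5.8 units closer together.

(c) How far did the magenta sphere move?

3.5

The magenta sphere moved from about (14.2, 1.7) to (12.0, 4.4), a distance of √(2.2² + 2.7²) ≈ 3.5.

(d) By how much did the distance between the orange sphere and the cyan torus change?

+0.6

Before: roughly 10.2 units apart; after: 10.8. That's 0.6 units further apart.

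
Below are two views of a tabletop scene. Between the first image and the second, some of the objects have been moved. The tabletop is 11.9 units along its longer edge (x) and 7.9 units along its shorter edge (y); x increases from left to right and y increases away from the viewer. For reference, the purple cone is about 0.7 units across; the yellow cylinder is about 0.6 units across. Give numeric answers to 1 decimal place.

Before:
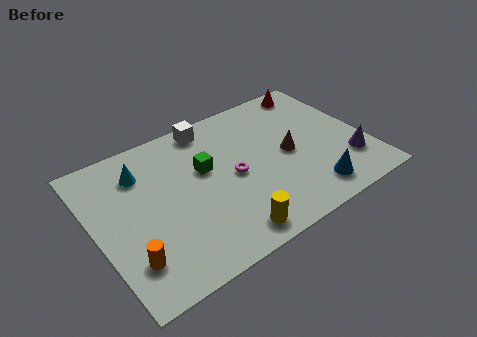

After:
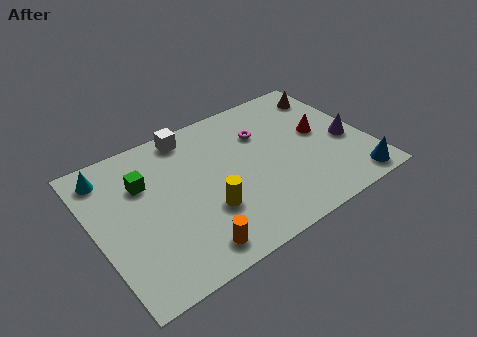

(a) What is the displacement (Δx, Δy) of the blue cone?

(1.8, -0.4)

From the two frames, the blue cone sits at roughly (9.0, 1.3) before and (10.8, 0.9) after.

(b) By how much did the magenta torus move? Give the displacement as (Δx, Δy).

(1.6, 1.7)

The magenta torus started near (6.0, 3.8) and ended near (7.6, 5.5).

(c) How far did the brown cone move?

3.5

From (8.5, 3.8) to (10.9, 6.4), the brown cone covered √(2.4² + 2.6²) ≈ 3.5 units.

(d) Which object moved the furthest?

the brown cone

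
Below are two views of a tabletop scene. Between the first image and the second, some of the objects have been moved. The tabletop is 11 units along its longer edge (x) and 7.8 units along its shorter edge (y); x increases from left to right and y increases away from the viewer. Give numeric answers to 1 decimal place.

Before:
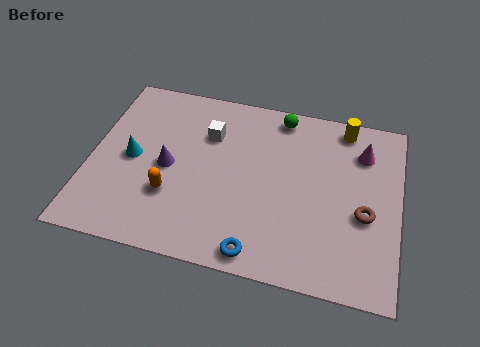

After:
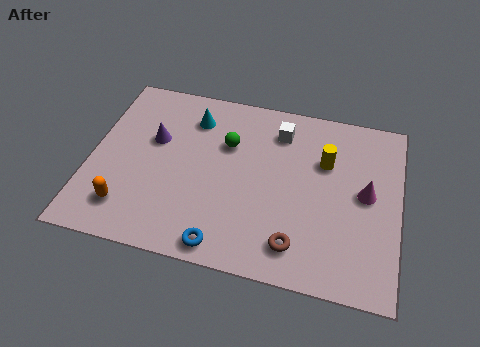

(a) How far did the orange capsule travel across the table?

1.7

From (3.0, 2.5) to (1.5, 1.6), the orange capsule covered √(1.5² + 0.9²) ≈ 1.7 units.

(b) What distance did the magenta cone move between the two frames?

1.8

From (9.6, 5.9) to (9.8, 4.1), the magenta cone covered √(0.2² + 1.8²) ≈ 1.8 units.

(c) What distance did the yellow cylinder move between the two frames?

1.8

From (8.9, 6.9) to (8.3, 5.2), the yellow cylinder covered √(0.6² + 1.7²) ≈ 1.8 units.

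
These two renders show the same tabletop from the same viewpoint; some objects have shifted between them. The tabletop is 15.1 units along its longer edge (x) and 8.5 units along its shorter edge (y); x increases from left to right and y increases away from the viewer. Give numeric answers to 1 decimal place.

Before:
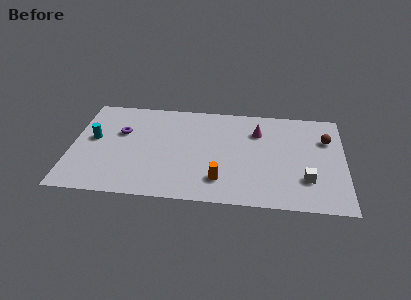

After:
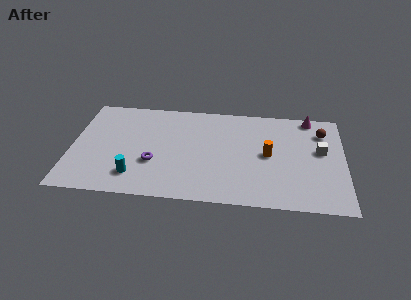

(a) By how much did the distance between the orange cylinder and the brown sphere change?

-3.3

Before: roughly 7.0 units apart; after: 3.7. That's 3.3 units closer together.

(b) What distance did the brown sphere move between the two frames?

0.6

From (14.1, 5.9) to (13.9, 6.5), the brown sphere covered √(0.2² + 0.6²) ≈ 0.6 units.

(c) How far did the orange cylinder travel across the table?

3.5

The orange cylinder was near (8.3, 1.9) before and (10.9, 4.3) after, so it travelled √(2.6² + 2.4²) ≈ 3.5 units.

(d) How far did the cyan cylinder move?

3.8

The cyan cylinder moved from about (1.2, 4.7) to (3.6, 1.8), a distance of √(2.4² + 2.9²) ≈ 3.8.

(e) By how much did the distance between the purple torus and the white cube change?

-1.3

They were about 10.7 units apart before and 9.4 after — 1.3 units closer together.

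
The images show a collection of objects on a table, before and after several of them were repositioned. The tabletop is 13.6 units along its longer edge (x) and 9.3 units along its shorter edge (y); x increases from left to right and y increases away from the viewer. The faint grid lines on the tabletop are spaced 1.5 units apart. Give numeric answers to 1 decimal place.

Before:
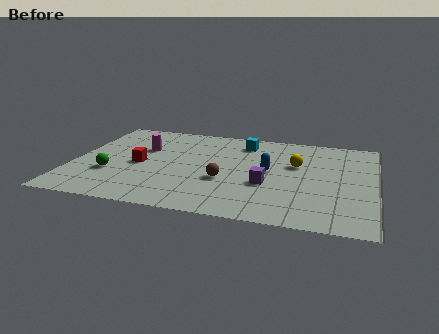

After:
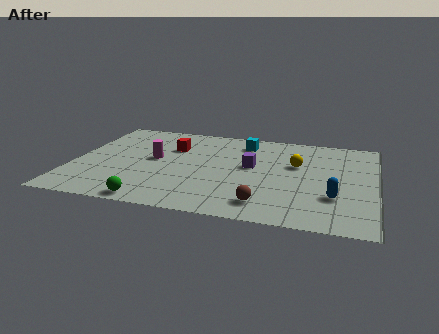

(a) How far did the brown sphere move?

2.7

The brown sphere moved from about (6.9, 3.5) to (8.8, 1.6), a distance of √(1.9² + 1.9²) ≈ 2.7.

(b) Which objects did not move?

the cyan cube and the yellow sphere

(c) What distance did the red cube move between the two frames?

2.5

The red cube moved from about (3.0, 4.3) to (4.3, 6.4), a distance of √(1.3² + 2.1²) ≈ 2.5.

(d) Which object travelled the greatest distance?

the blue capsule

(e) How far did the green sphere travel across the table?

3.1

From (1.8, 3.1) to (3.9, 0.8), the green sphere covered √(2.1² + 2.3²) ≈ 3.1 units.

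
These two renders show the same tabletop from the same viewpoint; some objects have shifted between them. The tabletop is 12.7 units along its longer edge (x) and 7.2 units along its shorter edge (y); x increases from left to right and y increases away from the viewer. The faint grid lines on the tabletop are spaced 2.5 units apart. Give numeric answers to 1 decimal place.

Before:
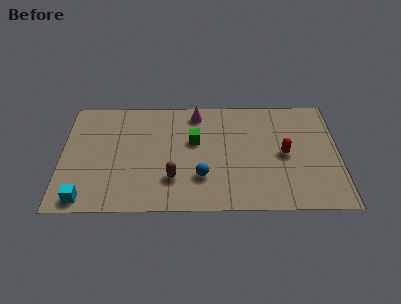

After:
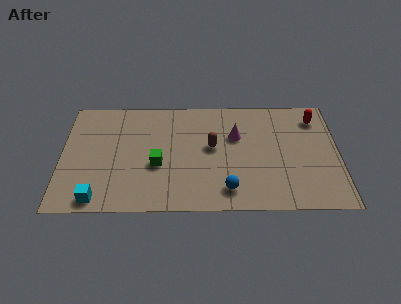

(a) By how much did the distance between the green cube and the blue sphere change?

+1.3

Before: roughly 2.3 units apart; after: 3.6. That's 1.3 units further apart.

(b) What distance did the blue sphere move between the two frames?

1.4

The blue sphere was near (6.4, 2.1) before and (7.6, 1.3) after, so it travelled √(1.2² + 0.8²) ≈ 1.4 units.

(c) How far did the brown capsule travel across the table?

2.7

The brown capsule moved from about (5.1, 2.0) to (6.9, 4.0), a distance of √(1.8² + 2.0²) ≈ 2.7.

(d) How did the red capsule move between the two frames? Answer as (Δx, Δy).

(1.5, 2.3)

From the two frames, the red capsule sits at roughly (10.2, 3.5) before and (11.7, 5.8) after.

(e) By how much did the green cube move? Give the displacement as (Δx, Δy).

(-1.7, -1.5)

From the two frames, the green cube sits at roughly (6.1, 4.4) before and (4.4, 2.9) after.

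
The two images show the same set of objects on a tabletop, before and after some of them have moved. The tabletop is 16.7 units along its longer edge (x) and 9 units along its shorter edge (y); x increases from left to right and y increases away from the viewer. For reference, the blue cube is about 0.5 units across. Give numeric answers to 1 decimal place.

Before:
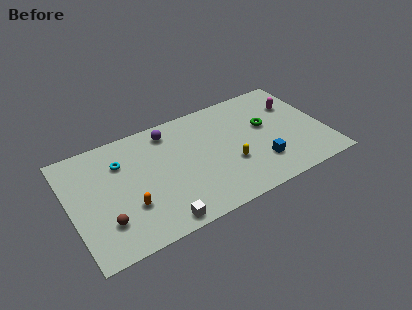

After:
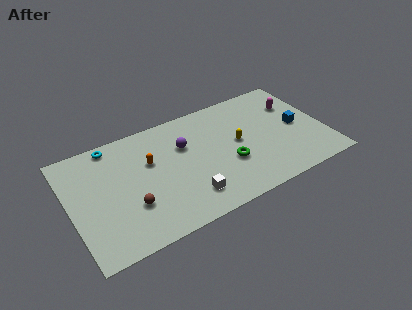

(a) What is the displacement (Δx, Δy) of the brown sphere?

(1.7, 0.5)

The brown sphere was at about (2.0, 2.4) and moved to about (3.7, 2.9).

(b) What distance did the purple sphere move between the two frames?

1.8

The purple sphere was near (6.8, 7.6) before and (7.6, 6.0) after, so it travelled √(0.8² + 1.6²) ≈ 1.8 units.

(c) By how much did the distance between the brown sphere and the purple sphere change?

-2.1

Before: roughly 7.1 units apart; after: 5.0. That's 2.1 units closer together.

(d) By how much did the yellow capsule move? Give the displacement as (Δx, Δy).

(0.7, 1.5)

The yellow capsule was at about (10.3, 3.2) and moved to about (11.0, 4.7).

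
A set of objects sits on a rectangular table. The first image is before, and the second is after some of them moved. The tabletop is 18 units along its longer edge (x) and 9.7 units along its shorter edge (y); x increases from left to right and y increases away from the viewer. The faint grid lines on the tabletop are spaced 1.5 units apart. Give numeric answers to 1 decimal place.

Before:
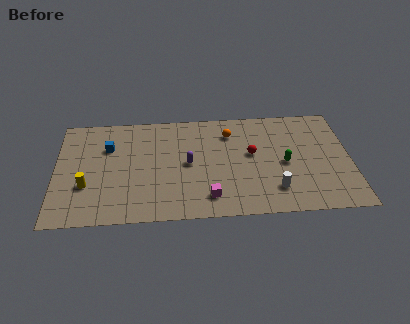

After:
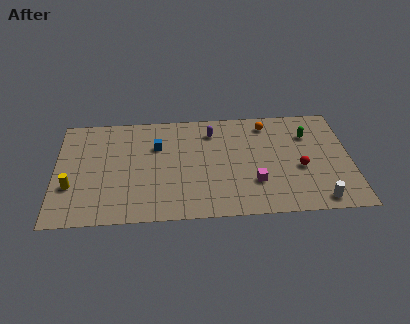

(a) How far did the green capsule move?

2.9

The green capsule moved from about (14.0, 4.5) to (15.5, 7.0), a distance of √(1.5² + 2.5²) ≈ 2.9.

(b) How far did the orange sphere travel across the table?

2.4

From (10.7, 7.5) to (13.0, 8.2), the orange sphere covered √(2.3² + 0.7²) ≈ 2.4 units.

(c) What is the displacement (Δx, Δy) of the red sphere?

(2.9, -1.5)

The red sphere was at about (12.0, 5.5) and moved to about (14.9, 4.0).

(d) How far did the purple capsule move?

3.2

From (8.1, 4.9) to (9.6, 7.7), the purple capsule covered √(1.5² + 2.8²) ≈ 3.2 units.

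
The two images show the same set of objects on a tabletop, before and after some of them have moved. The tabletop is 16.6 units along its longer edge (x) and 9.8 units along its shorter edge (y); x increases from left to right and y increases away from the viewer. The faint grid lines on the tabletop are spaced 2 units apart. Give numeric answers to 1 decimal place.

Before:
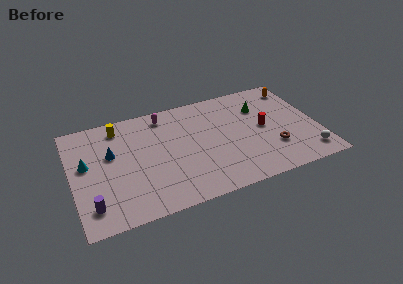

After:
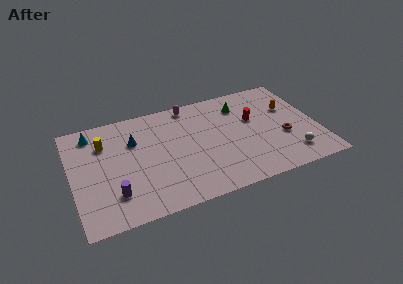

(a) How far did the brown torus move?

1.1

The brown torus moved from about (13.4, 2.9) to (14.2, 3.7), a distance of √(0.8² + 0.8²) ≈ 1.1.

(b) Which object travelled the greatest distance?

the cyan cone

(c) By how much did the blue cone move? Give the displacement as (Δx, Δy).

(1.6, 0.7)

The blue cone was at about (2.7, 6.0) and moved to about (4.3, 6.7).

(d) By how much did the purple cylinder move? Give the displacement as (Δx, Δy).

(1.5, 0.5)

The purple cylinder was at about (1.1, 1.9) and moved to about (2.6, 2.4).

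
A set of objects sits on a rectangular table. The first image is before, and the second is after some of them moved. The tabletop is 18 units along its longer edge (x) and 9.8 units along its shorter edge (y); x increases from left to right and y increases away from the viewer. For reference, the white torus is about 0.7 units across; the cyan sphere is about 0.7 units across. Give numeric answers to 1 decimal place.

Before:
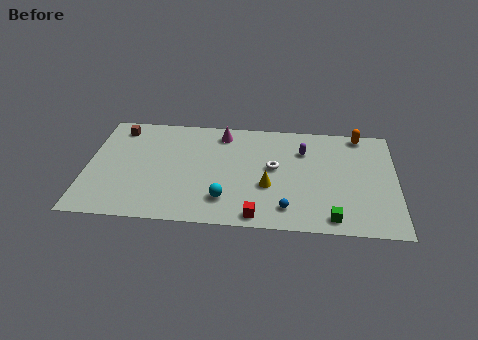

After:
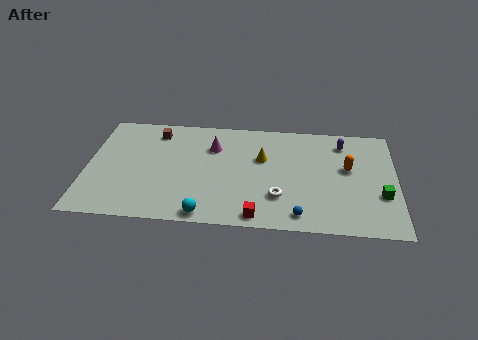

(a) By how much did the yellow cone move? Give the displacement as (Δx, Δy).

(-0.4, 2.5)

The yellow cone was at about (10.6, 3.7) and moved to about (10.2, 6.2).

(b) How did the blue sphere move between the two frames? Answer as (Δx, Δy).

(0.7, -0.5)

From the two frames, the blue sphere sits at roughly (11.7, 1.8) before and (12.4, 1.3) after.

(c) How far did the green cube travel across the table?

3.6

The green cube moved from about (14.3, 1.2) to (17.1, 3.4), a distance of √(2.8² + 2.2²) ≈ 3.6.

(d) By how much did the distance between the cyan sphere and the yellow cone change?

+3.3

They were about 2.9 units apart before and 6.2 after — 3.3 units further apart.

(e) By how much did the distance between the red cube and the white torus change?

-2.3

They were about 4.5 units apart before and 2.2 after — 2.3 units closer together.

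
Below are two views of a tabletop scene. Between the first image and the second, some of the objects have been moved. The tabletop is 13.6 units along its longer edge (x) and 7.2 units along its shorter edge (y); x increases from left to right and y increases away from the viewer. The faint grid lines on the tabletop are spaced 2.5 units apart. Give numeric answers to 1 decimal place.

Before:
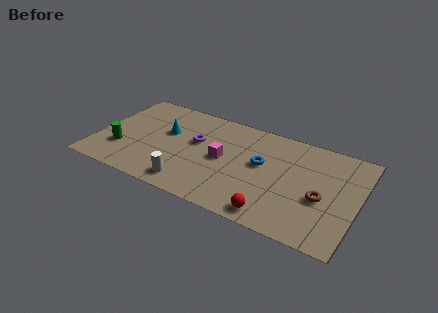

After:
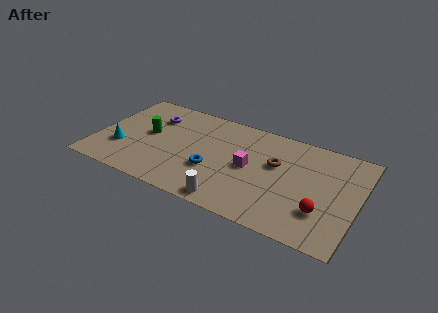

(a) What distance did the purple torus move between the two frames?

2.6

The purple torus moved from about (5.1, 4.3) to (2.7, 5.3), a distance of √(2.4² + 1.0²) ≈ 2.6.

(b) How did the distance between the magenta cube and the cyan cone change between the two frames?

+3.5

They were about 3.2 units apart before and 6.7 after — 3.5 units further apart.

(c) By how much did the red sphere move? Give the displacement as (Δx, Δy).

(2.3, 1.2)

From the two frames, the red sphere sits at roughly (9.6, 0.9) before and (11.9, 2.1) after.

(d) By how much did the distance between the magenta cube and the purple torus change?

+3.9

The distance was about 1.7 in the first image and 5.6 in the second, so they moved 3.9 units further apart.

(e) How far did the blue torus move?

2.8

The blue torus was near (8.6, 4.1) before and (6.2, 2.6) after, so it travelled √(2.4² + 1.5²) ≈ 2.8 units.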